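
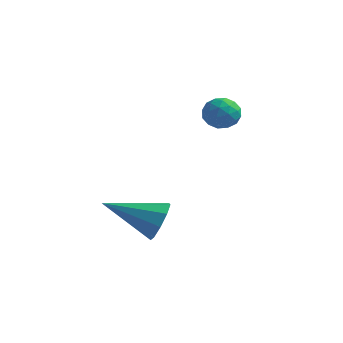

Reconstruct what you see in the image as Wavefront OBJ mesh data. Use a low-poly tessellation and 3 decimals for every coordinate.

v 0.398 0.572 1.427
v 0.96 0.199 1.591
v -0.26 -0.279 1.749
v 0.302 -0.652 1.913
v 0.132 -0.095 2.291
v 0.539 0.431 2.091
v 0.161 -0.511 1.249
v 0.568 0.015 1.049
v 0.814 -0.47 1.481
v 0.796 -0.212 2.125
v -0.096 0.132 1.215
v -0.114 0.39 1.859
v 0.737 0.46 1.481
v -0.037 -0.54 1.859
v -0.136 -0.213 2.081
v 0.194 -0.432 2.178
v 0.489 0.597 1.775
v 0.82 0.378 1.871
v 0.333 0.205 2.283
v -0.12 -0.458 1.469
v 0.211 -0.677 1.565
v 0.506 0.352 1.162
v 0.836 0.133 1.259
v 0.367 -0.285 1.057
v 0.981 -0.152 1.512
v 0.594 -0.652 1.702
v 0.511 -0.57 1.311
v 0.75 -0.261 1.194
v 0.971 -0.001 1.891
v 0.584 -0.501 2.08
v 0.484 -0.173 2.302
v 0.723 0.136 2.185
v 0.885 -0.394 1.826
v 0.116 0.421 1.26
v -0.271 -0.079 1.449
v -0.023 -0.216 1.155
v 0.216 0.093 1.038
v 0.106 0.572 1.638
v -0.281 0.072 1.828
v -0.05 0.181 2.146
v 0.189 0.49 2.029
v -0.185 0.314 1.514
v -0.008 -2.858 -2.398
v 0.502 -3.184 -1.83
v -1.552 -3.922 -1.622
v 0.272 -2.704 -1.632
v -0.09 -2.297 -1.793
v -0.413 -2.152 -2.237
v -0.546 -2.338 -2.756
v -0.428 -2.767 -3.109
v -0.113 -3.239 -3.129
v 0.251 -3.533 -2.807
v 0.494 -3.511 -2.294
f 1 38 17
f 38 12 41
f 17 41 6
f 38 41 17
f 1 17 13
f 17 6 18
f 13 18 2
f 17 18 13
f 1 13 22
f 13 2 23
f 22 23 8
f 13 23 22
f 1 22 34
f 22 8 37
f 34 37 11
f 22 37 34
f 1 34 38
f 34 11 42
f 38 42 12
f 34 42 38
f 2 18 29
f 18 6 32
f 29 32 10
f 18 32 29
f 6 41 19
f 41 12 40
f 19 40 5
f 41 40 19
f 12 42 39
f 42 11 35
f 39 35 3
f 42 35 39
f 11 37 36
f 37 8 24
f 36 24 7
f 37 24 36
f 8 23 28
f 23 2 25
f 28 25 9
f 23 25 28
f 4 30 16
f 30 10 31
f 16 31 5
f 30 31 16
f 4 16 14
f 16 5 15
f 14 15 3
f 16 15 14
f 4 14 21
f 14 3 20
f 21 20 7
f 14 20 21
f 4 21 26
f 21 7 27
f 26 27 9
f 21 27 26
f 4 26 30
f 26 9 33
f 30 33 10
f 26 33 30
f 5 31 19
f 31 10 32
f 19 32 6
f 31 32 19
f 3 15 39
f 15 5 40
f 39 40 12
f 15 40 39
f 7 20 36
f 20 3 35
f 36 35 11
f 20 35 36
f 9 27 28
f 27 7 24
f 28 24 8
f 27 24 28
f 10 33 29
f 33 9 25
f 29 25 2
f 33 25 29
f 44 43 46
f 44 46 45
f 46 43 47
f 46 47 45
f 47 43 48
f 47 48 45
f 48 43 49
f 48 49 45
f 49 43 50
f 49 50 45
f 50 43 51
f 50 51 45
f 51 43 52
f 51 52 45
f 52 43 53
f 52 53 45
f 53 43 44
f 53 44 45



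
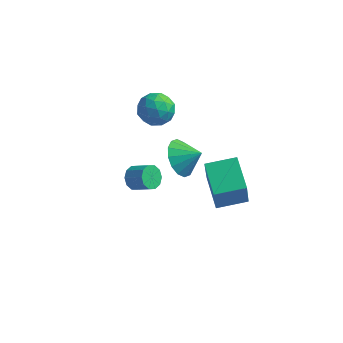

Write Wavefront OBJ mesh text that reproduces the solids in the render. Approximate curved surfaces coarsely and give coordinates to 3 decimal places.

v 1.708 1.187 -2.511
v 1.834 0.55 -0.704
v 0.648 2.615 -1.933
v 0.775 1.979 -0.126
v 3.005 2.061 -2.294
v 3.132 1.425 -0.487
v 1.946 3.49 -1.716
v 2.072 2.853 0.091
v -2.943 4.384 1.147
v -2.448 4.327 2
v -2.372 2.953 0.72
v -1.877 2.896 1.573
v -2.864 2.844 1.57
v -3.217 3.729 1.834
v -1.603 3.551 0.886
v -1.956 4.436 1.15
v -1.62 3.812 1.839
v -2.399 3.375 2.262
v -2.421 3.905 0.458
v -3.2 3.468 0.881
v -2.745 4.481 1.611
v -2.075 2.799 1.109
v -2.655 2.768 1.107
v -2.364 2.735 1.609
v -3.197 4.13 1.513
v -2.906 4.096 2.015
v -3.151 3.225 1.762
v -1.914 3.184 0.705
v -1.623 3.15 1.207
v -2.456 4.545 1.111
v -2.165 4.512 1.613
v -1.669 4.055 0.958
v -1.968 4.145 2.018
v -1.632 3.304 1.767
v -1.471 3.689 1.363
v -1.679 4.209 1.518
v -2.426 3.888 2.266
v -2.09 3.047 2.015
v -2.67 3.017 2.014
v -2.878 3.537 2.169
v -1.939 3.586 2.172
v -2.73 4.233 0.705
v -2.394 3.392 0.454
v -1.942 3.743 0.551
v -2.15 4.263 0.706
v -3.188 3.976 0.953
v -2.852 3.135 0.702
v -3.141 3.071 1.202
v -3.349 3.591 1.357
v -2.881 3.694 0.548
v 0.345 0.138 1.974
v 0.925 -0.123 1.151
v 1.315 0.302 2.606
v 0.861 0.41 1.112
v 0.658 0.87 1.304
v 0.371 1.134 1.676
v 0.077 1.131 2.127
v -0.145 0.863 2.537
v -0.236 0.4 2.796
v -0.171 -0.134 2.835
v 0.032 -0.594 2.643
v 0.318 -0.858 2.271
v 0.612 -0.855 1.82
v 0.834 -0.586 1.41
v -0.784 -2.469 2.557
v -0.434 -2.36 2.032
v 0.454 -2.483 2.598
v 0.104 -2.591 3.123
v -0.5 -2.013 2.21
v 0.388 -2.135 2.775
v -0.673 -1.839 2.52
v 0.215 -1.962 3.086
v -0.889 -1.907 2.844
v -0.001 -2.029 3.41
v -1.065 -2.188 3.059
v -0.177 -2.311 3.625
v -1.134 -2.577 3.082
v -0.246 -2.7 3.648
v -1.068 -2.925 2.905
v -0.18 -3.047 3.47
v -0.895 -3.098 2.594
v -0.007 -3.221 3.16
v -0.679 -3.031 2.27
v 0.209 -3.153 2.836
v -0.503 -2.749 2.055
v 0.385 -2.872 2.621
f 2 4 1
f 5 2 1
f 1 4 3
f 3 5 1
f 2 8 4
f 6 2 5
f 6 8 2
f 4 8 3
f 7 5 3
f 3 8 7
f 7 6 5
f 8 6 7
f 9 46 25
f 46 20 49
f 25 49 14
f 46 49 25
f 9 25 21
f 25 14 26
f 21 26 10
f 25 26 21
f 9 21 30
f 21 10 31
f 30 31 16
f 21 31 30
f 9 30 42
f 30 16 45
f 42 45 19
f 30 45 42
f 9 42 46
f 42 19 50
f 46 50 20
f 42 50 46
f 10 26 37
f 26 14 40
f 37 40 18
f 26 40 37
f 14 49 27
f 49 20 48
f 27 48 13
f 49 48 27
f 20 50 47
f 50 19 43
f 47 43 11
f 50 43 47
f 19 45 44
f 45 16 32
f 44 32 15
f 45 32 44
f 16 31 36
f 31 10 33
f 36 33 17
f 31 33 36
f 12 38 24
f 38 18 39
f 24 39 13
f 38 39 24
f 12 24 22
f 24 13 23
f 22 23 11
f 24 23 22
f 12 22 29
f 22 11 28
f 29 28 15
f 22 28 29
f 12 29 34
f 29 15 35
f 34 35 17
f 29 35 34
f 12 34 38
f 34 17 41
f 38 41 18
f 34 41 38
f 13 39 27
f 39 18 40
f 27 40 14
f 39 40 27
f 11 23 47
f 23 13 48
f 47 48 20
f 23 48 47
f 15 28 44
f 28 11 43
f 44 43 19
f 28 43 44
f 17 35 36
f 35 15 32
f 36 32 16
f 35 32 36
f 18 41 37
f 41 17 33
f 37 33 10
f 41 33 37
f 52 51 54
f 52 54 53
f 54 51 55
f 54 55 53
f 55 51 56
f 55 56 53
f 56 51 57
f 56 57 53
f 57 51 58
f 57 58 53
f 58 51 59
f 58 59 53
f 59 51 60
f 59 60 53
f 60 51 61
f 60 61 53
f 61 51 62
f 61 62 53
f 62 51 63
f 62 63 53
f 63 51 64
f 63 64 53
f 64 51 52
f 64 52 53
f 66 65 69
f 66 69 67
f 67 69 70
f 67 70 68
f 69 65 71
f 69 71 70
f 70 71 72
f 70 72 68
f 71 65 73
f 71 73 72
f 72 73 74
f 72 74 68
f 73 65 75
f 73 75 74
f 74 75 76
f 74 76 68
f 75 65 77
f 75 77 76
f 76 77 78
f 76 78 68
f 77 65 79
f 77 79 78
f 78 79 80
f 78 80 68
f 79 65 81
f 79 81 80
f 80 81 82
f 80 82 68
f 81 65 83
f 81 83 82
f 82 83 84
f 82 84 68
f 83 65 85
f 83 85 84
f 84 85 86
f 84 86 68
f 85 65 66
f 85 66 86
f 86 66 67
f 86 67 68



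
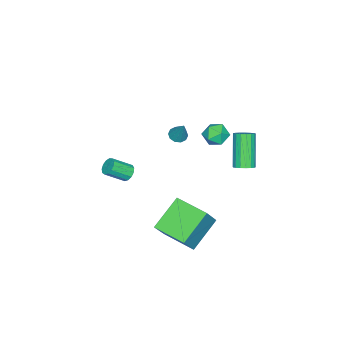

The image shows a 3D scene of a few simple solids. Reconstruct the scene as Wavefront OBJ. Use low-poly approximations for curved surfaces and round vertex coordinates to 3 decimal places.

v -2.416 0.881 1.3
v -1.739 1.149 1.679
v -2.621 0.011 2.281
v -1.944 0.279 2.66
v -2.604 0.763 2.608
v -2.477 1.301 2.002
v -1.883 -0.141 1.958
v -1.756 0.397 1.352
v -1.41 0.517 2.085
v -1.855 1.075 2.487
v -2.505 0.085 1.473
v -2.95 0.643 1.875
v 2.138 1.083 -0.465
v 3.241 1.09 1.02
v 2.438 2.975 -0.698
v 3.542 2.982 0.787
v 3.838 0.658 -1.727
v 4.942 0.665 -0.242
v 4.139 2.55 -1.96
v 5.242 2.557 -0.475
v 0.924 3.778 2.85
v 1.417 3.813 3.173
v 0.329 3.257 4.893
v -0.164 3.222 4.57
v 1.307 4.073 3.188
v 0.219 3.517 4.908
v 1.11 4.265 3.125
v 0.022 3.71 4.845
v 0.871 4.346 3
v -0.217 3.79 4.72
v 0.643 4.297 2.84
v -0.445 3.741 4.56
v 0.48 4.128 2.682
v -0.608 3.573 4.403
v 0.419 3.88 2.563
v -0.669 3.324 4.283
v 0.473 3.608 2.51
v -0.615 3.052 4.23
v 0.631 3.375 2.534
v -0.457 2.819 4.255
v 0.856 3.234 2.631
v -0.233 2.679 4.351
v 1.096 3.218 2.778
v 0.008 2.663 4.498
v 1.297 3.33 2.941
v 0.209 2.775 4.662
v 1.413 3.545 3.084
v 0.325 2.989 4.804
v 0.748 -3.23 -0.626
v 1.003 -3.442 -1.078
v 1.727 -4.261 -0.286
v 1.472 -4.05 0.166
v 1.178 -3.196 -0.983
v 1.902 -4.015 -0.191
v 1.216 -2.962 -0.776
v 1.94 -3.781 0.016
v 1.105 -2.812 -0.521
v 1.829 -3.632 0.271
v 0.881 -2.796 -0.299
v 1.606 -3.615 0.493
v 0.615 -2.918 -0.181
v 1.339 -3.737 0.611
v 0.391 -3.138 -0.204
v 1.115 -3.957 0.588
v 0.28 -3.388 -0.362
v 1.004 -4.208 0.43
v 0.318 -3.588 -0.603
v 1.042 -4.407 0.189
v 0.492 -3.675 -0.851
v 1.216 -4.494 -0.059
v 0.748 -3.62 -1.028
v 1.472 -4.439 -0.236
v -1.812 -1.521 1.409
v -1.528 -1.98 1.513
v -1.308 -0.899 2.771
v -1.326 -1.768 1.342
v -1.309 -1.462 1.195
v -1.484 -1.178 1.131
v -1.785 -1.025 1.173
v -2.096 -1.062 1.305
v -2.299 -1.274 1.476
v -2.316 -1.58 1.622
v -2.14 -1.864 1.687
v -1.839 -2.017 1.645
f 1 12 6
f 1 6 2
f 1 2 8
f 1 8 11
f 1 11 12
f 2 6 10
f 6 12 5
f 12 11 3
f 11 8 7
f 8 2 9
f 4 10 5
f 4 5 3
f 4 3 7
f 4 7 9
f 4 9 10
f 5 10 6
f 3 5 12
f 7 3 11
f 9 7 8
f 10 9 2
f 14 16 13
f 17 14 13
f 13 16 15
f 15 17 13
f 14 20 16
f 18 14 17
f 18 20 14
f 16 20 15
f 19 17 15
f 15 20 19
f 19 18 17
f 20 18 19
f 22 21 25
f 22 25 23
f 23 25 26
f 23 26 24
f 25 21 27
f 25 27 26
f 26 27 28
f 26 28 24
f 27 21 29
f 27 29 28
f 28 29 30
f 28 30 24
f 29 21 31
f 29 31 30
f 30 31 32
f 30 32 24
f 31 21 33
f 31 33 32
f 32 33 34
f 32 34 24
f 33 21 35
f 33 35 34
f 34 35 36
f 34 36 24
f 35 21 37
f 35 37 36
f 36 37 38
f 36 38 24
f 37 21 39
f 37 39 38
f 38 39 40
f 38 40 24
f 39 21 41
f 39 41 40
f 40 41 42
f 40 42 24
f 41 21 43
f 41 43 42
f 42 43 44
f 42 44 24
f 43 21 45
f 43 45 44
f 44 45 46
f 44 46 24
f 45 21 47
f 45 47 46
f 46 47 48
f 46 48 24
f 47 21 22
f 47 22 48
f 48 22 23
f 48 23 24
f 50 49 53
f 50 53 51
f 51 53 54
f 51 54 52
f 53 49 55
f 53 55 54
f 54 55 56
f 54 56 52
f 55 49 57
f 55 57 56
f 56 57 58
f 56 58 52
f 57 49 59
f 57 59 58
f 58 59 60
f 58 60 52
f 59 49 61
f 59 61 60
f 60 61 62
f 60 62 52
f 61 49 63
f 61 63 62
f 62 63 64
f 62 64 52
f 63 49 65
f 63 65 64
f 64 65 66
f 64 66 52
f 65 49 67
f 65 67 66
f 66 67 68
f 66 68 52
f 67 49 69
f 67 69 68
f 68 69 70
f 68 70 52
f 69 49 71
f 69 71 70
f 70 71 72
f 70 72 52
f 71 49 50
f 71 50 72
f 72 50 51
f 72 51 52
f 74 73 76
f 74 76 75
f 76 73 77
f 76 77 75
f 77 73 78
f 77 78 75
f 78 73 79
f 78 79 75
f 79 73 80
f 79 80 75
f 80 73 81
f 80 81 75
f 81 73 82
f 81 82 75
f 82 73 83
f 82 83 75
f 83 73 84
f 83 84 75
f 84 73 74
f 84 74 75



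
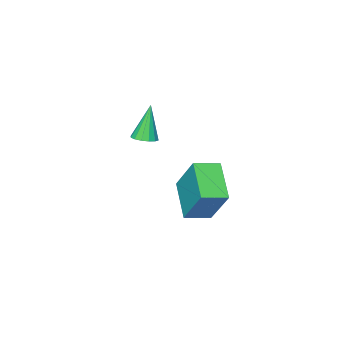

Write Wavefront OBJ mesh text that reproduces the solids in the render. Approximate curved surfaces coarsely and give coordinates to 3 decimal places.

v -1.974 -1.298 -1.402
v -1.622 -1.781 -1.355
v -2.486 -1.502 0.322
v -1.442 -1.541 -1.273
v -1.404 -1.237 -1.226
v -1.52 -0.948 -1.226
v -1.757 -0.754 -1.273
v -2.053 -0.705 -1.355
v -2.327 -0.815 -1.449
v -2.507 -1.054 -1.531
v -2.545 -1.359 -1.578
v -2.429 -1.647 -1.578
v -2.192 -1.842 -1.531
v -1.896 -1.891 -1.449
v -1.334 3.668 -3.59
v -2.134 2.253 -2.587
v -1.197 4.869 -1.788
v -1.997 3.454 -0.784
v -0.283 3.226 -3.376
v -1.083 1.811 -2.372
v -0.146 4.427 -1.573
v -0.946 3.012 -0.57
f 2 1 4
f 2 4 3
f 4 1 5
f 4 5 3
f 5 1 6
f 5 6 3
f 6 1 7
f 6 7 3
f 7 1 8
f 7 8 3
f 8 1 9
f 8 9 3
f 9 1 10
f 9 10 3
f 10 1 11
f 10 11 3
f 11 1 12
f 11 12 3
f 12 1 13
f 12 13 3
f 13 1 14
f 13 14 3
f 14 1 2
f 14 2 3
f 16 18 15
f 19 16 15
f 15 18 17
f 17 19 15
f 16 22 18
f 20 16 19
f 20 22 16
f 18 22 17
f 21 19 17
f 17 22 21
f 21 20 19
f 22 20 21



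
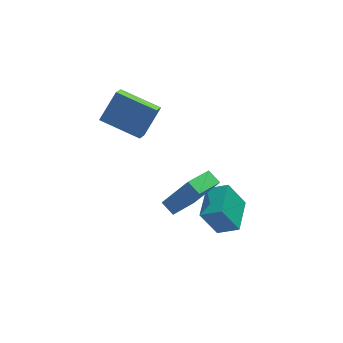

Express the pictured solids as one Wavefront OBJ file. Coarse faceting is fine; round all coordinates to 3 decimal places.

v -0.298 -1.428 -3.979
v -1.123 -1.311 -2.521
v 0.376 0.255 -3.733
v -0.449 0.372 -2.274
v 0.649 -1.892 -3.406
v -0.176 -1.775 -1.947
v 1.323 -0.209 -3.159
v 0.498 -0.092 -1.701
v -1.42 -1.439 -1.354
v -2.624 -2.627 -0.798
v -1.826 -0.844 -0.962
v -3.03 -2.031 -0.406
v -0.29 -1.789 0.346
v -1.494 -2.976 0.902
v -0.696 -1.193 0.738
v -1.9 -2.381 1.294
v -3.174 1.575 1.232
v -3.521 0.775 1.799
v -4.863 2.739 1.842
v -5.209 1.939 2.409
v -2.271 2.161 2.611
v -2.617 1.361 3.178
v -3.959 3.325 3.221
v -4.306 2.525 3.788
f 2 4 1
f 5 2 1
f 1 4 3
f 3 5 1
f 2 8 4
f 6 2 5
f 6 8 2
f 4 8 3
f 7 5 3
f 3 8 7
f 7 6 5
f 8 6 7
f 10 12 9
f 13 10 9
f 9 12 11
f 11 13 9
f 10 16 12
f 14 10 13
f 14 16 10
f 12 16 11
f 15 13 11
f 11 16 15
f 15 14 13
f 16 14 15
f 18 20 17
f 21 18 17
f 17 20 19
f 19 21 17
f 18 24 20
f 22 18 21
f 22 24 18
f 20 24 19
f 23 21 19
f 19 24 23
f 23 22 21
f 24 22 23



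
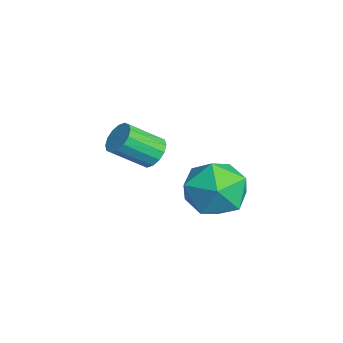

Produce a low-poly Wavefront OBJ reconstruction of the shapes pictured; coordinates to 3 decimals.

v -1.576 -2.812 -3.769
v -1.392 -2.502 -3.381
v -1.34 -3.459 -2.642
v -1.524 -3.768 -3.031
v -1.665 -2.495 -3.353
v -1.613 -3.452 -2.615
v -1.914 -2.574 -3.438
v -1.862 -3.531 -2.699
v -2.072 -2.716 -3.611
v -2.021 -3.673 -2.872
v -2.098 -2.884 -3.826
v -2.046 -3.84 -3.087
v -1.983 -3.032 -4.027
v -1.932 -3.989 -3.288
v -1.76 -3.121 -4.158
v -1.708 -4.078 -3.419
v -1.487 -3.128 -4.185
v -1.435 -4.085 -3.447
v -1.238 -3.049 -4.101
v -1.186 -4.006 -3.362
v -1.079 -2.907 -3.928
v -1.028 -3.864 -3.189
v -1.054 -2.74 -3.713
v -1.002 -3.696 -2.974
v -1.168 -2.591 -3.512
v -1.117 -3.548 -2.773
v 1.685 -1.021 -2.782
v 2.123 -1.274 -3.607
v 0.677 -2.206 -2.953
v 1.115 -2.459 -3.778
v 1.571 -2.575 -2.933
v 2.194 -1.842 -2.827
v 0.606 -1.638 -3.733
v 1.229 -0.905 -3.627
v 1.456 -1.655 -4.194
v 2.053 -2.234 -3.7
v 0.747 -1.246 -2.86
v 1.344 -1.825 -2.366
f 2 1 5
f 2 5 3
f 3 5 6
f 3 6 4
f 5 1 7
f 5 7 6
f 6 7 8
f 6 8 4
f 7 1 9
f 7 9 8
f 8 9 10
f 8 10 4
f 9 1 11
f 9 11 10
f 10 11 12
f 10 12 4
f 11 1 13
f 11 13 12
f 12 13 14
f 12 14 4
f 13 1 15
f 13 15 14
f 14 15 16
f 14 16 4
f 15 1 17
f 15 17 16
f 16 17 18
f 16 18 4
f 17 1 19
f 17 19 18
f 18 19 20
f 18 20 4
f 19 1 21
f 19 21 20
f 20 21 22
f 20 22 4
f 21 1 23
f 21 23 22
f 22 23 24
f 22 24 4
f 23 1 25
f 23 25 24
f 24 25 26
f 24 26 4
f 25 1 2
f 25 2 26
f 26 2 3
f 26 3 4
f 27 38 32
f 27 32 28
f 27 28 34
f 27 34 37
f 27 37 38
f 28 32 36
f 32 38 31
f 38 37 29
f 37 34 33
f 34 28 35
f 30 36 31
f 30 31 29
f 30 29 33
f 30 33 35
f 30 35 36
f 31 36 32
f 29 31 38
f 33 29 37
f 35 33 34
f 36 35 28



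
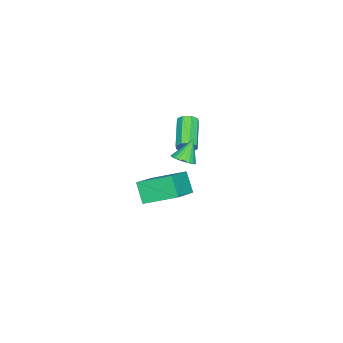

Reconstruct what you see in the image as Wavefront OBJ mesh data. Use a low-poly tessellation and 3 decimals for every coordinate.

v 1.833 -0.903 2.749
v 2.21 -0.445 2.889
v 1.187 -0.697 3.811
v 2.03 -0.326 2.756
v 1.815 -0.307 2.622
v 1.604 -0.391 2.51
v 1.432 -0.564 2.439
v 1.33 -0.795 2.422
v 1.315 -1.045 2.461
v 1.389 -1.271 2.55
v 1.54 -1.433 2.674
v 1.742 -1.503 2.81
v 1.96 -1.47 2.936
v 2.155 -1.339 3.03
v 2.295 -1.132 3.075
v 2.356 -0.886 3.064
v 2.325 -0.643 2.998
v -2.747 -2.843 0.143
v -2.592 -2.592 0.607
v -4.117 -3.226 1.461
v -4.273 -3.477 0.997
v -2.831 -2.346 0.363
v -4.356 -2.98 1.217
v -3.021 -2.391 -0.01
v -4.546 -3.025 0.844
v -3.051 -2.701 -0.293
v -4.576 -3.335 0.561
v -2.903 -3.094 -0.321
v -4.428 -3.728 0.533
v -2.664 -3.34 -0.077
v -4.189 -3.974 0.777
v -2.474 -3.295 0.296
v -3.999 -3.929 1.15
v -2.444 -2.985 0.579
v -3.969 -3.619 1.433
v -3.251 -4.964 -3.048
v -1.528 -4.954 -2.247
v -3.62 -3.245 -2.276
v -1.897 -3.235 -1.475
v -2.763 -4.385 -4.105
v -1.04 -4.375 -3.304
v -3.132 -2.666 -3.333
v -1.409 -2.656 -2.532
f 2 1 4
f 2 4 3
f 4 1 5
f 4 5 3
f 5 1 6
f 5 6 3
f 6 1 7
f 6 7 3
f 7 1 8
f 7 8 3
f 8 1 9
f 8 9 3
f 9 1 10
f 9 10 3
f 10 1 11
f 10 11 3
f 11 1 12
f 11 12 3
f 12 1 13
f 12 13 3
f 13 1 14
f 13 14 3
f 14 1 15
f 14 15 3
f 15 1 16
f 15 16 3
f 16 1 17
f 16 17 3
f 17 1 2
f 17 2 3
f 19 18 22
f 19 22 20
f 20 22 23
f 20 23 21
f 22 18 24
f 22 24 23
f 23 24 25
f 23 25 21
f 24 18 26
f 24 26 25
f 25 26 27
f 25 27 21
f 26 18 28
f 26 28 27
f 27 28 29
f 27 29 21
f 28 18 30
f 28 30 29
f 29 30 31
f 29 31 21
f 30 18 32
f 30 32 31
f 31 32 33
f 31 33 21
f 32 18 34
f 32 34 33
f 33 34 35
f 33 35 21
f 34 18 19
f 34 19 35
f 35 19 20
f 35 20 21
f 37 39 36
f 40 37 36
f 36 39 38
f 38 40 36
f 37 43 39
f 41 37 40
f 41 43 37
f 39 43 38
f 42 40 38
f 38 43 42
f 42 41 40
f 43 41 42



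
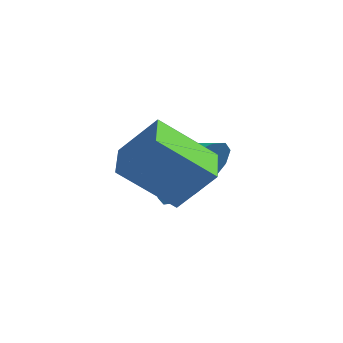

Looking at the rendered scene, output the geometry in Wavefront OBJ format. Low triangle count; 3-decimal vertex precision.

v -0.135 0.1 0.39
v -0.69 -0.79 1.287
v 0.32 0.632 1.2
v -0.235 -0.258 2.096
v 0.595 -0.422 0.324
v 0.04 -1.312 1.22
v 1.05 0.11 1.133
v 0.495 -0.78 2.03
v -0.626 0.792 0.246
v -0.256 0.51 1.028
v -1.674 0.548 0.654
v -0.338 0.969 1.091
v -0.498 1.381 0.927
v -0.692 1.635 0.581
v -0.868 1.663 0.145
v -0.98 1.458 -0.264
v -0.997 1.074 -0.536
v -0.914 0.614 -0.599
v -0.755 0.202 -0.435
v -0.561 -0.052 -0.089
v -0.385 -0.08 0.347
v -0.273 0.126 0.756
f 2 4 1
f 5 2 1
f 1 4 3
f 3 5 1
f 2 8 4
f 6 2 5
f 6 8 2
f 4 8 3
f 7 5 3
f 3 8 7
f 7 6 5
f 8 6 7
f 10 9 12
f 10 12 11
f 12 9 13
f 12 13 11
f 13 9 14
f 13 14 11
f 14 9 15
f 14 15 11
f 15 9 16
f 15 16 11
f 16 9 17
f 16 17 11
f 17 9 18
f 17 18 11
f 18 9 19
f 18 19 11
f 19 9 20
f 19 20 11
f 20 9 21
f 20 21 11
f 21 9 22
f 21 22 11
f 22 9 10
f 22 10 11



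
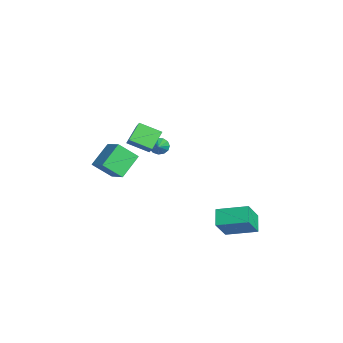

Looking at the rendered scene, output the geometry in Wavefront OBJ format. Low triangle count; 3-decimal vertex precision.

v 2.282 -1.631 2.352
v 1.733 -2.794 2.929
v 1.468 -0.869 3.114
v 0.919 -2.033 3.691
v 2.881 -1.607 2.969
v 2.332 -2.771 3.546
v 2.067 -0.846 3.731
v 1.518 -2.009 4.308
v -3.108 -1.681 -1.291
v -3.363 -2.798 -0.262
v -1.796 -1.318 -0.572
v -2.05 -2.435 0.457
v -2.23 -2.825 -2.317
v -2.484 -3.942 -1.288
v -0.917 -2.462 -1.598
v -1.172 -3.579 -0.569
v 2.353 2.744 -5.187
v 1.376 3.013 -4.545
v 3.166 4.436 -4.66
v 2.188 4.705 -4.018
v 3.072 1.955 -3.762
v 2.094 2.224 -3.12
v 3.884 3.647 -3.235
v 2.907 3.916 -2.593
v -2.627 0.104 -0.434
v -2.296 0.302 -0.893
v -1.453 -0.224 0.274
v -2.344 0.567 -0.689
v -2.482 0.686 -0.404
v -2.667 0.62 -0.129
v -2.839 0.39 0.05
v -2.943 0.07 0.075
v -2.948 -0.24 -0.061
v -2.851 -0.44 -0.315
v -2.683 -0.467 -0.607
v -2.497 -0.313 -0.844
v -2.353 -0.026 -0.951
f 2 4 1
f 5 2 1
f 1 4 3
f 3 5 1
f 2 8 4
f 6 2 5
f 6 8 2
f 4 8 3
f 7 5 3
f 3 8 7
f 7 6 5
f 8 6 7
f 10 12 9
f 13 10 9
f 9 12 11
f 11 13 9
f 10 16 12
f 14 10 13
f 14 16 10
f 12 16 11
f 15 13 11
f 11 16 15
f 15 14 13
f 16 14 15
f 18 20 17
f 21 18 17
f 17 20 19
f 19 21 17
f 18 24 20
f 22 18 21
f 22 24 18
f 20 24 19
f 23 21 19
f 19 24 23
f 23 22 21
f 24 22 23
f 26 25 28
f 26 28 27
f 28 25 29
f 28 29 27
f 29 25 30
f 29 30 27
f 30 25 31
f 30 31 27
f 31 25 32
f 31 32 27
f 32 25 33
f 32 33 27
f 33 25 34
f 33 34 27
f 34 25 35
f 34 35 27
f 35 25 36
f 35 36 27
f 36 25 37
f 36 37 27
f 37 25 26
f 37 26 27



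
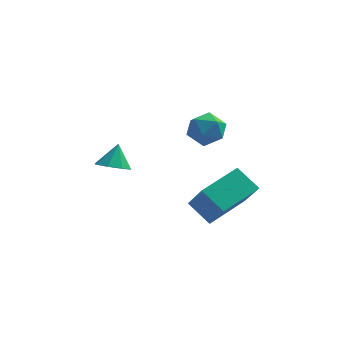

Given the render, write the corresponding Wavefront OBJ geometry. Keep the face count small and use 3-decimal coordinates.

v 1.819 0.567 1.348
v 2.545 0.446 0.787
v 0.995 -0.326 0.473
v 1.721 -0.447 -0.088
v 1.729 -0.809 0.764
v 2.238 -0.257 1.304
v 1.302 0.377 -0.044
v 1.811 0.929 0.496
v 2.226 0.329 -0.073
v 2.489 -0.404 0.426
v 1.051 0.524 0.834
v 1.314 -0.209 1.333
v 1.031 -0.051 -3.886
v 1.732 -1.118 -2.36
v 2.326 1.534 -3.375
v 3.028 0.467 -1.848
v 2.012 -0.587 -4.712
v 2.714 -1.654 -3.185
v 3.308 0.998 -4.2
v 4.009 -0.069 -2.674
v -2.16 0.052 -1.972
v -1.361 -0.077 -2.003
v -2.02 0.668 -0.928
v -1.529 0.446 -2.29
v -2.066 0.738 -2.39
v -2.659 0.628 -2.245
v -2.959 0.181 -1.94
v -2.792 -0.343 -1.653
v -2.255 -0.635 -1.553
v -1.662 -0.525 -1.698
f 1 12 6
f 1 6 2
f 1 2 8
f 1 8 11
f 1 11 12
f 2 6 10
f 6 12 5
f 12 11 3
f 11 8 7
f 8 2 9
f 4 10 5
f 4 5 3
f 4 3 7
f 4 7 9
f 4 9 10
f 5 10 6
f 3 5 12
f 7 3 11
f 9 7 8
f 10 9 2
f 14 16 13
f 17 14 13
f 13 16 15
f 15 17 13
f 14 20 16
f 18 14 17
f 18 20 14
f 16 20 15
f 19 17 15
f 15 20 19
f 19 18 17
f 20 18 19
f 22 21 24
f 22 24 23
f 24 21 25
f 24 25 23
f 25 21 26
f 25 26 23
f 26 21 27
f 26 27 23
f 27 21 28
f 27 28 23
f 28 21 29
f 28 29 23
f 29 21 30
f 29 30 23
f 30 21 22
f 30 22 23



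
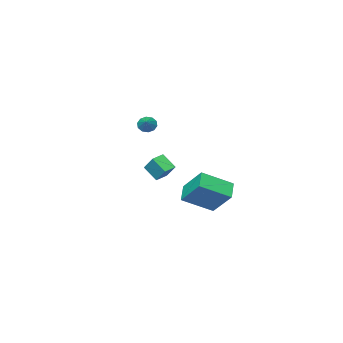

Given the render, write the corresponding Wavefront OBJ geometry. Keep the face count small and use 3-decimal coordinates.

v 0.699 3.169 -4.658
v 0.569 4.566 -3.15
v 1.52 3.904 -5.269
v 1.39 5.302 -3.761
v 2.31 2.218 -3.639
v 2.18 3.616 -2.131
v 3.131 2.954 -4.25
v 3.001 4.351 -2.742
v -0.227 -3.983 -1.105
v 0.163 -4.459 -1.027
v 0.427 -3.357 -0.555
v 0.261 -4.277 -1.35
v 0.172 -3.983 -1.58
v -0.069 -3.689 -1.628
v -0.37 -3.508 -1.476
v -0.617 -3.508 -1.183
v -0.715 -3.689 -0.86
v -0.626 -3.983 -0.631
v -0.385 -4.277 -0.583
v -0.084 -4.459 -0.734
v 2.212 0.649 -3.293
v 2.383 -0.244 -2.51
v 2.307 1.534 -2.305
v 2.479 0.641 -1.522
v 3.041 0.699 -3.418
v 3.213 -0.194 -2.635
v 3.137 1.584 -2.43
v 3.308 0.691 -1.647
f 2 4 1
f 5 2 1
f 1 4 3
f 3 5 1
f 2 8 4
f 6 2 5
f 6 8 2
f 4 8 3
f 7 5 3
f 3 8 7
f 7 6 5
f 8 6 7
f 10 9 12
f 10 12 11
f 12 9 13
f 12 13 11
f 13 9 14
f 13 14 11
f 14 9 15
f 14 15 11
f 15 9 16
f 15 16 11
f 16 9 17
f 16 17 11
f 17 9 18
f 17 18 11
f 18 9 19
f 18 19 11
f 19 9 20
f 19 20 11
f 20 9 10
f 20 10 11
f 22 24 21
f 25 22 21
f 21 24 23
f 23 25 21
f 22 28 24
f 26 22 25
f 26 28 22
f 24 28 23
f 27 25 23
f 23 28 27
f 27 26 25
f 28 26 27



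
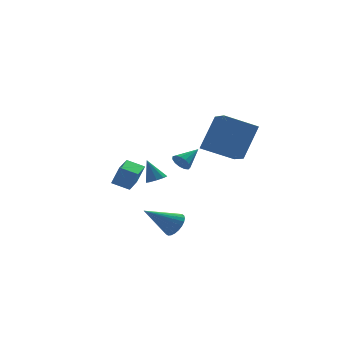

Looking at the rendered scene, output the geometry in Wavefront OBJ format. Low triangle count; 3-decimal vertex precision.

v 0.116 1.783 -1.428
v 0.626 2 -1.346
v -0.256 2.217 -0.272
v 0.399 2.259 -1.515
v 0.04 2.294 -1.644
v -0.283 2.091 -1.672
v -0.42 1.744 -1.586
v -0.306 1.415 -1.426
v 0.006 1.258 -1.267
v 0.369 1.348 -1.184
v 0.614 1.641 -1.215
v 1.826 3.517 -1.099
v 2.165 3.373 -1.547
v 2.874 4.123 -0.501
v 2.037 3.665 -1.618
v 1.842 3.91 -1.525
v 1.642 4.03 -1.296
v 1.5 3.988 -1.005
v 1.462 3.796 -0.743
v 1.54 3.515 -0.594
v 1.708 3.235 -0.605
v 1.913 3.045 -0.773
v 2.091 3.004 -1.044
v 2.185 3.126 -1.333
v 0.513 -0.21 -3.731
v 0.828 0.283 -3.279
v -1.033 -0.25 -2.609
v 0.69 0.457 -3.464
v 0.524 0.528 -3.689
v 0.357 0.488 -3.921
v 0.213 0.341 -4.124
v 0.115 0.11 -4.267
v 0.078 -0.17 -4.328
v 0.107 -0.456 -4.299
v 0.197 -0.704 -4.183
v 0.336 -0.877 -3.998
v 0.501 -0.949 -3.773
v 0.668 -0.908 -3.541
v 0.812 -0.761 -3.338
v 0.91 -0.531 -3.195
v 0.947 -0.251 -3.134
v 0.919 0.035 -3.163
v 1.57 -2.236 1.997
v 2.509 -1.56 3.725
v 1.556 -0.8 1.442
v 2.495 -0.123 3.171
v 3.185 -2.517 1.229
v 4.124 -1.84 2.958
v 3.171 -1.08 0.675
v 4.11 -0.404 2.403
v -2.452 0.396 -0.883
v -2.094 0.195 0.17
v -1.821 1.555 -0.877
v -1.462 1.355 0.176
v -1.658 -0.035 -1.236
v -1.299 -0.235 -0.183
v -1.026 1.125 -1.23
v -0.668 0.924 -0.177
f 2 1 4
f 2 4 3
f 4 1 5
f 4 5 3
f 5 1 6
f 5 6 3
f 6 1 7
f 6 7 3
f 7 1 8
f 7 8 3
f 8 1 9
f 8 9 3
f 9 1 10
f 9 10 3
f 10 1 11
f 10 11 3
f 11 1 2
f 11 2 3
f 13 12 15
f 13 15 14
f 15 12 16
f 15 16 14
f 16 12 17
f 16 17 14
f 17 12 18
f 17 18 14
f 18 12 19
f 18 19 14
f 19 12 20
f 19 20 14
f 20 12 21
f 20 21 14
f 21 12 22
f 21 22 14
f 22 12 23
f 22 23 14
f 23 12 24
f 23 24 14
f 24 12 13
f 24 13 14
f 26 25 28
f 26 28 27
f 28 25 29
f 28 29 27
f 29 25 30
f 29 30 27
f 30 25 31
f 30 31 27
f 31 25 32
f 31 32 27
f 32 25 33
f 32 33 27
f 33 25 34
f 33 34 27
f 34 25 35
f 34 35 27
f 35 25 36
f 35 36 27
f 36 25 37
f 36 37 27
f 37 25 38
f 37 38 27
f 38 25 39
f 38 39 27
f 39 25 40
f 39 40 27
f 40 25 41
f 40 41 27
f 41 25 42
f 41 42 27
f 42 25 26
f 42 26 27
f 44 46 43
f 47 44 43
f 43 46 45
f 45 47 43
f 44 50 46
f 48 44 47
f 48 50 44
f 46 50 45
f 49 47 45
f 45 50 49
f 49 48 47
f 50 48 49
f 52 54 51
f 55 52 51
f 51 54 53
f 53 55 51
f 52 58 54
f 56 52 55
f 56 58 52
f 54 58 53
f 57 55 53
f 53 58 57
f 57 56 55
f 58 56 57



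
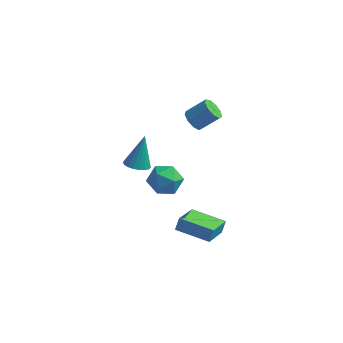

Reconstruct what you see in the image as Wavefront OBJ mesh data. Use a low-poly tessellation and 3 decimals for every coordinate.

v 0.196 2.217 3.196
v 0.51 2.623 2.648
v 1.537 3.109 3.597
v 1.224 2.703 4.144
v 0.154 2.901 2.891
v 1.181 3.387 3.84
v -0.182 2.859 3.277
v 0.845 3.345 4.225
v -0.341 2.517 3.624
v 0.686 3.003 4.573
v -0.249 2.034 3.771
v 0.779 2.52 4.72
v 0.052 1.637 3.649
v 1.079 2.123 4.597
v 0.42 1.511 3.315
v 1.448 1.997 4.263
v 0.684 1.716 2.925
v 1.711 2.201 3.873
v 0.719 2.155 2.662
v 1.746 2.64 3.61
v -2.637 0.58 -0.27
v -1.858 0.357 -0.247
v -2.443 1.46 1.67
v -1.84 0.662 -0.387
v -1.959 0.954 -0.508
v -2.195 1.18 -0.587
v -2.507 1.303 -0.611
v -2.843 1.301 -0.577
v -3.142 1.174 -0.49
v -3.354 0.944 -0.364
v -3.442 0.651 -0.223
v -3.391 0.346 -0.089
v -3.21 0.082 0.013
v -2.929 -0.097 0.066
v -2.598 -0.159 0.061
v -2.273 -0.092 -0.002
v -2.012 0.09 -0.11
v 0.299 -1.421 -3.566
v 0.417 -1.037 -2.829
v 0.45 0.507 -4.595
v 0.567 0.891 -3.857
v 2.413 -1.691 -3.763
v 2.53 -1.307 -3.025
v 2.563 0.237 -4.791
v 2.681 0.621 -4.054
v -1.996 2.003 -2.739
v -1.164 2.556 -2.157
v -1.336 0.364 -2.123
v -0.504 0.917 -1.541
v -1.606 1.009 -1.202
v -2.014 2.022 -1.583
v -0.486 0.898 -2.697
v -0.894 1.911 -3.078
v -0.231 1.873 -2.132
v -0.923 1.943 -1.207
v -1.577 0.977 -3.073
v -2.269 1.047 -2.148
f 2 1 5
f 2 5 3
f 3 5 6
f 3 6 4
f 5 1 7
f 5 7 6
f 6 7 8
f 6 8 4
f 7 1 9
f 7 9 8
f 8 9 10
f 8 10 4
f 9 1 11
f 9 11 10
f 10 11 12
f 10 12 4
f 11 1 13
f 11 13 12
f 12 13 14
f 12 14 4
f 13 1 15
f 13 15 14
f 14 15 16
f 14 16 4
f 15 1 17
f 15 17 16
f 16 17 18
f 16 18 4
f 17 1 19
f 17 19 18
f 18 19 20
f 18 20 4
f 19 1 2
f 19 2 20
f 20 2 3
f 20 3 4
f 22 21 24
f 22 24 23
f 24 21 25
f 24 25 23
f 25 21 26
f 25 26 23
f 26 21 27
f 26 27 23
f 27 21 28
f 27 28 23
f 28 21 29
f 28 29 23
f 29 21 30
f 29 30 23
f 30 21 31
f 30 31 23
f 31 21 32
f 31 32 23
f 32 21 33
f 32 33 23
f 33 21 34
f 33 34 23
f 34 21 35
f 34 35 23
f 35 21 36
f 35 36 23
f 36 21 37
f 36 37 23
f 37 21 22
f 37 22 23
f 39 41 38
f 42 39 38
f 38 41 40
f 40 42 38
f 39 45 41
f 43 39 42
f 43 45 39
f 41 45 40
f 44 42 40
f 40 45 44
f 44 43 42
f 45 43 44
f 46 57 51
f 46 51 47
f 46 47 53
f 46 53 56
f 46 56 57
f 47 51 55
f 51 57 50
f 57 56 48
f 56 53 52
f 53 47 54
f 49 55 50
f 49 50 48
f 49 48 52
f 49 52 54
f 49 54 55
f 50 55 51
f 48 50 57
f 52 48 56
f 54 52 53
f 55 54 47



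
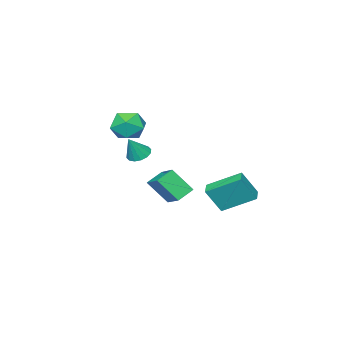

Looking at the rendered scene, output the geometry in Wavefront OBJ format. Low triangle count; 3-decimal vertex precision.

v 0.788 -2.926 -0.338
v 1.176 -2.36 -0.555
v 1.532 -2.954 0.918
v 0.883 -2.213 -0.378
v 0.564 -2.257 -0.19
v 0.305 -2.481 -0.042
v 0.176 -2.823 0.027
v 0.21 -3.193 -0.001
v 0.399 -3.492 -0.12
v 0.692 -3.638 -0.297
v 1.011 -3.594 -0.485
v 1.27 -3.371 -0.634
v 1.4 -3.028 -0.703
v 1.365 -2.658 -0.674
v -3.119 -3.442 -4.524
v -2.482 -2.019 -3.752
v -2.101 -3.597 -5.079
v -1.464 -2.174 -4.307
v -2.516 -4.466 -3.133
v -1.879 -3.043 -2.361
v -1.498 -4.621 -3.688
v -0.861 -3.198 -2.916
v -0.739 1.722 -3.164
v -1.772 3.259 -2.132
v -0.071 2.263 -3.3
v -1.104 3.8 -2.269
v -0.036 1.22 -1.711
v -1.069 2.757 -0.68
v 0.632 1.761 -1.848
v -0.401 3.298 -0.816
v 2.893 -0.777 1.969
v 3.908 -0.655 2.295
v 2.572 -1.785 3.345
v 3.587 -1.663 3.671
v 2.909 -0.832 3.703
v 3.107 -0.209 2.853
v 3.373 -2.231 2.787
v 3.571 -1.608 1.937
v 4.204 -1.553 2.801
v 3.917 -0.689 3.367
v 2.563 -1.751 2.273
v 2.276 -0.887 2.839
f 2 1 4
f 2 4 3
f 4 1 5
f 4 5 3
f 5 1 6
f 5 6 3
f 6 1 7
f 6 7 3
f 7 1 8
f 7 8 3
f 8 1 9
f 8 9 3
f 9 1 10
f 9 10 3
f 10 1 11
f 10 11 3
f 11 1 12
f 11 12 3
f 12 1 13
f 12 13 3
f 13 1 14
f 13 14 3
f 14 1 2
f 14 2 3
f 16 18 15
f 19 16 15
f 15 18 17
f 17 19 15
f 16 22 18
f 20 16 19
f 20 22 16
f 18 22 17
f 21 19 17
f 17 22 21
f 21 20 19
f 22 20 21
f 24 26 23
f 27 24 23
f 23 26 25
f 25 27 23
f 24 30 26
f 28 24 27
f 28 30 24
f 26 30 25
f 29 27 25
f 25 30 29
f 29 28 27
f 30 28 29
f 31 42 36
f 31 36 32
f 31 32 38
f 31 38 41
f 31 41 42
f 32 36 40
f 36 42 35
f 42 41 33
f 41 38 37
f 38 32 39
f 34 40 35
f 34 35 33
f 34 33 37
f 34 37 39
f 34 39 40
f 35 40 36
f 33 35 42
f 37 33 41
f 39 37 38
f 40 39 32



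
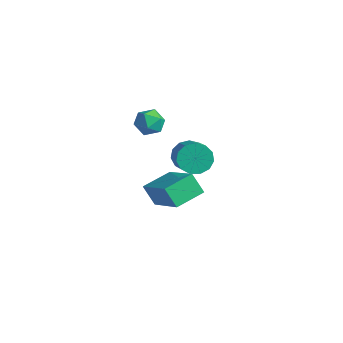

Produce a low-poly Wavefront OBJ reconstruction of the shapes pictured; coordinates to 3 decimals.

v -0.536 2.181 0.775
v -0.152 2.115 0.193
v 1.019 1.433 1.043
v 0.636 1.499 1.625
v -0.06 2.466 0.348
v 1.112 1.784 1.198
v -0.119 2.726 0.638
v 1.053 2.044 1.488
v -0.31 2.814 0.972
v 0.861 2.132 1.822
v -0.573 2.7 1.243
v 0.598 2.018 2.093
v -0.824 2.422 1.366
v 0.347 1.74 2.216
v -0.984 2.067 1.301
v 0.188 1.385 2.151
v -1.001 1.749 1.069
v 0.17 1.066 1.919
v -0.871 1.567 0.744
v 0.301 0.885 1.594
v -0.634 1.581 0.429
v 0.537 0.899 1.279
v -0.366 1.785 0.223
v 0.805 1.103 1.073
v -2.858 1.776 -2.229
v -1.062 1.418 -1.084
v -2.785 3.052 -1.944
v -0.989 2.695 -0.8
v -2.311 1.925 -3.04
v -0.515 1.568 -1.896
v -2.238 3.202 -2.756
v -0.442 2.844 -1.611
v -2.011 0.934 2.947
v -1.612 1.409 3.147
v -1.308 0.651 2.213
v -0.909 1.126 2.413
v -1.019 0.61 2.796
v -1.454 0.785 3.249
v -1.466 1.275 2.111
v -1.901 1.45 2.564
v -1.275 1.62 2.63
v -0.999 1.209 3.054
v -1.921 0.851 2.306
v -1.645 0.44 2.73
f 2 1 5
f 2 5 3
f 3 5 6
f 3 6 4
f 5 1 7
f 5 7 6
f 6 7 8
f 6 8 4
f 7 1 9
f 7 9 8
f 8 9 10
f 8 10 4
f 9 1 11
f 9 11 10
f 10 11 12
f 10 12 4
f 11 1 13
f 11 13 12
f 12 13 14
f 12 14 4
f 13 1 15
f 13 15 14
f 14 15 16
f 14 16 4
f 15 1 17
f 15 17 16
f 16 17 18
f 16 18 4
f 17 1 19
f 17 19 18
f 18 19 20
f 18 20 4
f 19 1 21
f 19 21 20
f 20 21 22
f 20 22 4
f 21 1 23
f 21 23 22
f 22 23 24
f 22 24 4
f 23 1 2
f 23 2 24
f 24 2 3
f 24 3 4
f 26 28 25
f 29 26 25
f 25 28 27
f 27 29 25
f 26 32 28
f 30 26 29
f 30 32 26
f 28 32 27
f 31 29 27
f 27 32 31
f 31 30 29
f 32 30 31
f 33 44 38
f 33 38 34
f 33 34 40
f 33 40 43
f 33 43 44
f 34 38 42
f 38 44 37
f 44 43 35
f 43 40 39
f 40 34 41
f 36 42 37
f 36 37 35
f 36 35 39
f 36 39 41
f 36 41 42
f 37 42 38
f 35 37 44
f 39 35 43
f 41 39 40
f 42 41 34



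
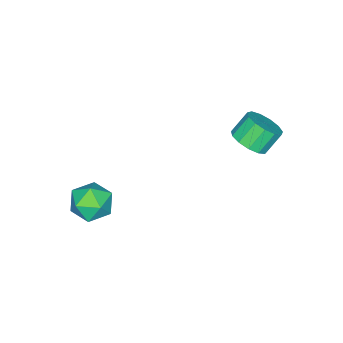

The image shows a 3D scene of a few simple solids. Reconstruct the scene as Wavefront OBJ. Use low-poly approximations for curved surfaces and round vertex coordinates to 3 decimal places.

v 0.89 -2.119 -3.779
v 1.693 -1.287 -3.782
v 2.047 -3.233 -2.818
v 2.85 -2.401 -2.821
v 1.884 -2.269 -2.2
v 1.168 -1.581 -2.794
v 2.572 -2.939 -3.806
v 1.856 -2.251 -4.4
v 2.732 -1.794 -3.799
v 2.307 -1.38 -2.806
v 1.433 -3.14 -3.794
v 1.008 -2.726 -2.801
v -2.976 3.141 0.464
v -2.218 3.609 0.872
v -2.985 3.967 1.885
v -3.744 3.499 1.476
v -2.473 3.977 0.549
v -3.24 4.336 1.562
v -2.887 4.08 0.199
v -3.654 4.439 1.212
v -3.33 3.885 -0.067
v -4.097 4.243 0.945
v -3.66 3.453 -0.165
v -4.427 3.812 0.848
v -3.774 2.923 -0.063
v -4.541 3.281 0.95
v -3.634 2.461 0.206
v -4.401 2.82 1.219
v -3.285 2.215 0.557
v -4.052 2.574 1.57
v -2.839 2.264 0.878
v -3.606 2.622 1.891
v -2.436 2.59 1.068
v -3.203 2.949 2.081
v -2.205 3.092 1.066
v -2.972 3.45 2.078
f 1 12 6
f 1 6 2
f 1 2 8
f 1 8 11
f 1 11 12
f 2 6 10
f 6 12 5
f 12 11 3
f 11 8 7
f 8 2 9
f 4 10 5
f 4 5 3
f 4 3 7
f 4 7 9
f 4 9 10
f 5 10 6
f 3 5 12
f 7 3 11
f 9 7 8
f 10 9 2
f 14 13 17
f 14 17 15
f 15 17 18
f 15 18 16
f 17 13 19
f 17 19 18
f 18 19 20
f 18 20 16
f 19 13 21
f 19 21 20
f 20 21 22
f 20 22 16
f 21 13 23
f 21 23 22
f 22 23 24
f 22 24 16
f 23 13 25
f 23 25 24
f 24 25 26
f 24 26 16
f 25 13 27
f 25 27 26
f 26 27 28
f 26 28 16
f 27 13 29
f 27 29 28
f 28 29 30
f 28 30 16
f 29 13 31
f 29 31 30
f 30 31 32
f 30 32 16
f 31 13 33
f 31 33 32
f 32 33 34
f 32 34 16
f 33 13 35
f 33 35 34
f 34 35 36
f 34 36 16
f 35 13 14
f 35 14 36
f 36 14 15
f 36 15 16



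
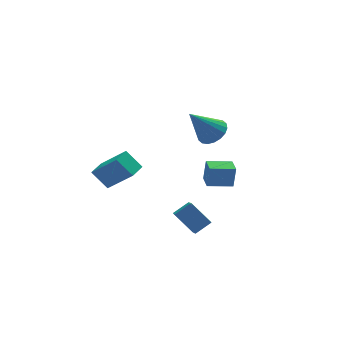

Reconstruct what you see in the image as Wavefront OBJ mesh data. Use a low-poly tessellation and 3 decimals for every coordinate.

v 0.867 0.856 2.379
v 1.438 0.794 2.813
v -0.167 0.724 3.721
v 1.389 1.11 2.806
v 1.236 1.376 2.714
v 1.01 1.539 2.556
v 0.755 1.567 2.363
v 0.523 1.454 2.173
v 0.36 1.223 2.024
v 0.296 0.919 1.945
v 0.346 0.602 1.952
v 0.499 0.336 2.044
v 0.725 0.173 2.202
v 0.979 0.145 2.395
v 1.211 0.258 2.585
v 1.375 0.49 2.734
v -0.157 0.22 -3.162
v -0.49 -1.196 -2.172
v -0.788 0.941 -2.343
v -1.121 -0.475 -1.353
v 0.561 0.355 -2.727
v 0.228 -1.061 -1.737
v -0.07 1.076 -1.908
v -0.403 -0.34 -0.918
v -3.135 2.565 -1.388
v -2.268 1.72 -0.223
v -3.691 3.058 -0.618
v -2.824 2.213 0.548
v -2.556 3.187 -1.368
v -1.689 2.342 -0.202
v -3.112 3.68 -0.597
v -2.245 2.835 0.568
v 1.193 2.522 -2.112
v 1.332 2.595 -1.094
v 1.298 3.342 -2.184
v 1.436 3.415 -1.166
v 2.324 2.365 -2.254
v 2.462 2.438 -1.236
v 2.428 3.185 -2.326
v 2.567 3.258 -1.308
f 2 1 4
f 2 4 3
f 4 1 5
f 4 5 3
f 5 1 6
f 5 6 3
f 6 1 7
f 6 7 3
f 7 1 8
f 7 8 3
f 8 1 9
f 8 9 3
f 9 1 10
f 9 10 3
f 10 1 11
f 10 11 3
f 11 1 12
f 11 12 3
f 12 1 13
f 12 13 3
f 13 1 14
f 13 14 3
f 14 1 15
f 14 15 3
f 15 1 16
f 15 16 3
f 16 1 2
f 16 2 3
f 18 20 17
f 21 18 17
f 17 20 19
f 19 21 17
f 18 24 20
f 22 18 21
f 22 24 18
f 20 24 19
f 23 21 19
f 19 24 23
f 23 22 21
f 24 22 23
f 26 28 25
f 29 26 25
f 25 28 27
f 27 29 25
f 26 32 28
f 30 26 29
f 30 32 26
f 28 32 27
f 31 29 27
f 27 32 31
f 31 30 29
f 32 30 31
f 34 36 33
f 37 34 33
f 33 36 35
f 35 37 33
f 34 40 36
f 38 34 37
f 38 40 34
f 36 40 35
f 39 37 35
f 35 40 39
f 39 38 37
f 40 38 39



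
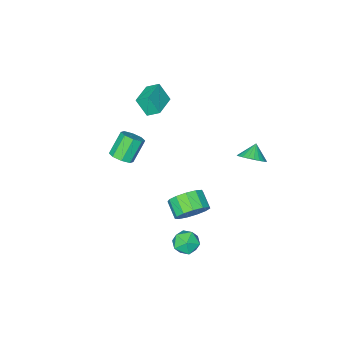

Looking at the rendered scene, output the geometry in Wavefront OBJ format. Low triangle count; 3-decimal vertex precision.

v 0.151 3.54 -3.093
v 0.612 4.322 -2.917
v 1.448 2.818 -3.283
v 1.909 3.6 -3.107
v 1.443 3.176 -2.43
v 0.641 3.623 -2.312
v 1.419 3.517 -3.888
v 0.617 3.964 -3.77
v 1.396 4.309 -3.408
v 1.411 4.098 -2.507
v 0.649 3.042 -3.693
v 0.664 2.831 -2.792
v -0.037 2.823 -1.561
v 0.909 2.378 -1.87
v 0.643 1.352 -1.207
v -0.303 1.797 -0.899
v 1.024 2.684 -1.35
v 0.757 1.658 -0.687
v 0.801 3.034 -0.897
v 0.535 2.009 -0.234
v 0.313 3.317 -0.655
v 0.046 2.292 0.008
v -0.286 3.444 -0.701
v -0.553 2.418 -0.038
v -0.806 3.373 -1.02
v -1.073 2.347 -0.357
v -1.082 3.127 -1.511
v -1.349 2.102 -0.848
v -1.026 2.785 -2.018
v -1.293 1.759 -1.355
v -0.656 2.455 -2.38
v -0.922 1.429 -1.717
v -0.089 2.242 -2.482
v -0.355 1.216 -1.819
v 0.494 2.213 -2.292
v 0.228 1.187 -1.629
v 0.405 -3.454 -0.819
v 0.808 -2.88 -0.455
v -0.203 -3.033 0.903
v -0.605 -3.606 0.539
v 0.343 -2.667 -0.777
v -0.668 -2.82 0.581
v -0.086 -2.915 -1.124
v -1.097 -3.068 0.234
v -0.227 -3.479 -1.292
v -1.237 -3.632 0.066
v 0.003 -4.027 -1.183
v -1.008 -4.18 0.175
v 0.468 -4.24 -0.861
v -0.543 -4.393 0.497
v 0.897 -3.992 -0.514
v -0.114 -4.145 0.844
v 1.037 -3.428 -0.346
v 0.027 -3.581 1.012
v -2.683 -4.998 3.148
v -3.121 -4.302 3.662
v -3.008 -4.339 1.98
v -3.446 -3.643 2.494
v -1.254 -4.157 3.226
v -1.692 -3.461 3.74
v -1.579 -3.498 2.058
v -2.017 -2.802 2.572
v -3.408 3.959 2.439
v -2.778 3.369 2.657
v -4.012 3.601 3.221
v -2.686 3.641 2.852
v -2.705 3.962 2.984
v -2.83 4.282 3.034
v -3.043 4.553 2.993
v -3.312 4.733 2.867
v -3.596 4.795 2.677
v -3.851 4.731 2.45
v -4.038 4.548 2.222
v -4.13 4.276 2.027
v -4.112 3.955 1.894
v -3.986 3.635 1.845
v -3.773 3.364 1.886
v -3.504 3.184 2.011
v -3.22 3.122 2.202
v -2.965 3.187 2.429
f 1 12 6
f 1 6 2
f 1 2 8
f 1 8 11
f 1 11 12
f 2 6 10
f 6 12 5
f 12 11 3
f 11 8 7
f 8 2 9
f 4 10 5
f 4 5 3
f 4 3 7
f 4 7 9
f 4 9 10
f 5 10 6
f 3 5 12
f 7 3 11
f 9 7 8
f 10 9 2
f 14 13 17
f 14 17 15
f 15 17 18
f 15 18 16
f 17 13 19
f 17 19 18
f 18 19 20
f 18 20 16
f 19 13 21
f 19 21 20
f 20 21 22
f 20 22 16
f 21 13 23
f 21 23 22
f 22 23 24
f 22 24 16
f 23 13 25
f 23 25 24
f 24 25 26
f 24 26 16
f 25 13 27
f 25 27 26
f 26 27 28
f 26 28 16
f 27 13 29
f 27 29 28
f 28 29 30
f 28 30 16
f 29 13 31
f 29 31 30
f 30 31 32
f 30 32 16
f 31 13 33
f 31 33 32
f 32 33 34
f 32 34 16
f 33 13 35
f 33 35 34
f 34 35 36
f 34 36 16
f 35 13 14
f 35 14 36
f 36 14 15
f 36 15 16
f 38 37 41
f 38 41 39
f 39 41 42
f 39 42 40
f 41 37 43
f 41 43 42
f 42 43 44
f 42 44 40
f 43 37 45
f 43 45 44
f 44 45 46
f 44 46 40
f 45 37 47
f 45 47 46
f 46 47 48
f 46 48 40
f 47 37 49
f 47 49 48
f 48 49 50
f 48 50 40
f 49 37 51
f 49 51 50
f 50 51 52
f 50 52 40
f 51 37 53
f 51 53 52
f 52 53 54
f 52 54 40
f 53 37 38
f 53 38 54
f 54 38 39
f 54 39 40
f 56 58 55
f 59 56 55
f 55 58 57
f 57 59 55
f 56 62 58
f 60 56 59
f 60 62 56
f 58 62 57
f 61 59 57
f 57 62 61
f 61 60 59
f 62 60 61
f 64 63 66
f 64 66 65
f 66 63 67
f 66 67 65
f 67 63 68
f 67 68 65
f 68 63 69
f 68 69 65
f 69 63 70
f 69 70 65
f 70 63 71
f 70 71 65
f 71 63 72
f 71 72 65
f 72 63 73
f 72 73 65
f 73 63 74
f 73 74 65
f 74 63 75
f 74 75 65
f 75 63 76
f 75 76 65
f 76 63 77
f 76 77 65
f 77 63 78
f 77 78 65
f 78 63 79
f 78 79 65
f 79 63 80
f 79 80 65
f 80 63 64
f 80 64 65



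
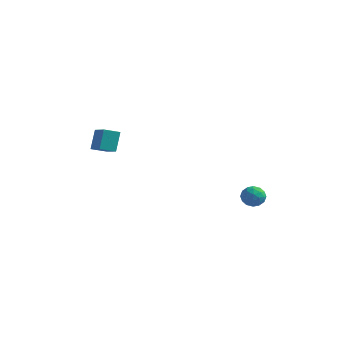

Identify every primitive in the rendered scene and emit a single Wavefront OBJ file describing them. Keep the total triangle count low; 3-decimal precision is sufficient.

v 2.276 1.798 -2.542
v 2.763 2.07 -2.205
v 2.777 0.87 -2.515
v 3.264 1.142 -2.178
v 2.679 1.064 -1.901
v 2.37 1.637 -1.917
v 3.17 1.303 -2.803
v 2.861 1.876 -2.819
v 3.316 1.764 -2.366
v 3.012 1.617 -1.808
v 2.528 1.323 -2.912
v 2.224 1.176 -2.354
v 2.476 2.016 -2.376
v 3.064 0.924 -2.344
v 2.72 0.878 -2.181
v 3.007 1.038 -1.983
v 2.244 1.761 -2.207
v 2.531 1.921 -2.009
v 2.481 1.33 -1.83
v 3.009 1.019 -2.711
v 3.296 1.179 -2.513
v 2.533 1.902 -2.737
v 2.82 2.062 -2.539
v 3.059 1.61 -2.89
v 3.087 1.996 -2.272
v 3.381 1.45 -2.256
v 3.326 1.544 -2.624
v 3.144 1.882 -2.633
v 2.908 1.909 -1.944
v 3.202 1.363 -1.929
v 2.859 1.317 -1.766
v 2.677 1.655 -1.775
v 3.233 1.729 -2.039
v 2.338 1.577 -2.791
v 2.632 1.031 -2.776
v 2.863 1.285 -2.945
v 2.681 1.623 -2.954
v 2.159 1.49 -2.464
v 2.453 0.944 -2.448
v 2.396 1.058 -2.087
v 2.214 1.396 -2.096
v 2.307 1.211 -2.681
v -4.474 -1.487 0.326
v -4.592 -0.888 1.347
v -3.928 -0.911 0.051
v -4.046 -0.312 1.073
v -3.554 -2.128 0.807
v -3.672 -1.529 1.829
v -3.008 -1.552 0.533
v -3.126 -0.953 1.554
f 1 38 17
f 38 12 41
f 17 41 6
f 38 41 17
f 1 17 13
f 17 6 18
f 13 18 2
f 17 18 13
f 1 13 22
f 13 2 23
f 22 23 8
f 13 23 22
f 1 22 34
f 22 8 37
f 34 37 11
f 22 37 34
f 1 34 38
f 34 11 42
f 38 42 12
f 34 42 38
f 2 18 29
f 18 6 32
f 29 32 10
f 18 32 29
f 6 41 19
f 41 12 40
f 19 40 5
f 41 40 19
f 12 42 39
f 42 11 35
f 39 35 3
f 42 35 39
f 11 37 36
f 37 8 24
f 36 24 7
f 37 24 36
f 8 23 28
f 23 2 25
f 28 25 9
f 23 25 28
f 4 30 16
f 30 10 31
f 16 31 5
f 30 31 16
f 4 16 14
f 16 5 15
f 14 15 3
f 16 15 14
f 4 14 21
f 14 3 20
f 21 20 7
f 14 20 21
f 4 21 26
f 21 7 27
f 26 27 9
f 21 27 26
f 4 26 30
f 26 9 33
f 30 33 10
f 26 33 30
f 5 31 19
f 31 10 32
f 19 32 6
f 31 32 19
f 3 15 39
f 15 5 40
f 39 40 12
f 15 40 39
f 7 20 36
f 20 3 35
f 36 35 11
f 20 35 36
f 9 27 28
f 27 7 24
f 28 24 8
f 27 24 28
f 10 33 29
f 33 9 25
f 29 25 2
f 33 25 29
f 44 46 43
f 47 44 43
f 43 46 45
f 45 47 43
f 44 50 46
f 48 44 47
f 48 50 44
f 46 50 45
f 49 47 45
f 45 50 49
f 49 48 47
f 50 48 49



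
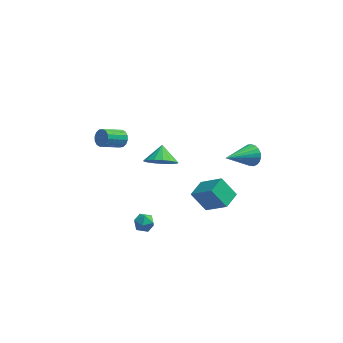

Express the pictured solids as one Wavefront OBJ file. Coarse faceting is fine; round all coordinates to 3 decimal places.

v -3.32 1.066 0.648
v -2.911 0.737 0.894
v -3.931 0.025 1.638
v -4.34 0.354 1.392
v -2.941 0.973 1.077
v -3.961 0.26 1.822
v -3.074 1.234 1.145
v -4.094 0.521 1.89
v -3.272 1.45 1.08
v -4.292 0.737 1.825
v -3.483 1.563 0.899
v -4.503 0.85 1.644
v -3.651 1.543 0.651
v -4.671 0.83 1.396
v -3.729 1.395 0.402
v -4.749 0.683 1.146
v -3.699 1.16 0.218
v -4.719 0.447 0.963
v -3.566 0.899 0.15
v -4.586 0.186 0.895
v -3.368 0.683 0.215
v -4.388 -0.03 0.96
v -3.157 0.57 0.396
v -4.177 -0.143 1.141
v -2.989 0.59 0.644
v -4.009 -0.123 1.389
v 3.984 2.859 -2.296
v 4.384 2.894 -1.674
v 2.556 1.561 -1.304
v 4.192 3.132 -1.64
v 3.963 3.322 -1.719
v 3.739 3.433 -1.898
v 3.557 3.444 -2.146
v 3.449 3.354 -2.42
v 3.433 3.178 -2.672
v 3.513 2.948 -2.859
v 3.674 2.701 -2.949
v 3.889 2.482 -2.926
v 4.121 2.329 -2.794
v 4.329 2.267 -2.575
v 4.477 2.307 -2.309
v 4.54 2.443 -2.04
v 4.507 2.65 -1.815
v 1.748 -4.124 -0.083
v 0.905 -3.79 0.957
v 2.234 -3.129 -0.009
v 1.391 -2.794 1.031
v 2.889 -4.766 1.049
v 2.046 -4.431 2.089
v 3.375 -3.77 1.123
v 2.532 -3.436 2.163
v -0.816 -2.34 2.249
v -0.293 -1.87 1.595
v -0.804 -1.46 2.891
v -0.727 -1.777 1.476
v -1.182 -1.813 1.534
v -1.552 -1.97 1.756
v -1.754 -2.212 2.091
v -1.741 -2.483 2.461
v -1.517 -2.721 2.784
v -1.131 -2.872 2.983
v -0.674 -2.901 3.014
v -0.249 -2.802 2.87
v 0.046 -2.597 2.584
v 0.143 -2.333 2.221
v 0.021 -2.071 1.864
v -2.15 -3.791 -1.952
v -1.883 -3.495 -1.436
v -1.357 -4.485 -1.964
v -1.09 -4.189 -1.448
v -1.647 -4.521 -1.381
v -2.137 -4.092 -1.374
v -1.103 -3.888 -2.026
v -1.593 -3.459 -2.019
v -1.236 -3.555 -1.482
v -1.572 -3.945 -1.083
v -1.668 -4.035 -2.317
v -2.004 -4.425 -1.918
f 2 1 5
f 2 5 3
f 3 5 6
f 3 6 4
f 5 1 7
f 5 7 6
f 6 7 8
f 6 8 4
f 7 1 9
f 7 9 8
f 8 9 10
f 8 10 4
f 9 1 11
f 9 11 10
f 10 11 12
f 10 12 4
f 11 1 13
f 11 13 12
f 12 13 14
f 12 14 4
f 13 1 15
f 13 15 14
f 14 15 16
f 14 16 4
f 15 1 17
f 15 17 16
f 16 17 18
f 16 18 4
f 17 1 19
f 17 19 18
f 18 19 20
f 18 20 4
f 19 1 21
f 19 21 20
f 20 21 22
f 20 22 4
f 21 1 23
f 21 23 22
f 22 23 24
f 22 24 4
f 23 1 25
f 23 25 24
f 24 25 26
f 24 26 4
f 25 1 2
f 25 2 26
f 26 2 3
f 26 3 4
f 28 27 30
f 28 30 29
f 30 27 31
f 30 31 29
f 31 27 32
f 31 32 29
f 32 27 33
f 32 33 29
f 33 27 34
f 33 34 29
f 34 27 35
f 34 35 29
f 35 27 36
f 35 36 29
f 36 27 37
f 36 37 29
f 37 27 38
f 37 38 29
f 38 27 39
f 38 39 29
f 39 27 40
f 39 40 29
f 40 27 41
f 40 41 29
f 41 27 42
f 41 42 29
f 42 27 43
f 42 43 29
f 43 27 28
f 43 28 29
f 45 47 44
f 48 45 44
f 44 47 46
f 46 48 44
f 45 51 47
f 49 45 48
f 49 51 45
f 47 51 46
f 50 48 46
f 46 51 50
f 50 49 48
f 51 49 50
f 53 52 55
f 53 55 54
f 55 52 56
f 55 56 54
f 56 52 57
f 56 57 54
f 57 52 58
f 57 58 54
f 58 52 59
f 58 59 54
f 59 52 60
f 59 60 54
f 60 52 61
f 60 61 54
f 61 52 62
f 61 62 54
f 62 52 63
f 62 63 54
f 63 52 64
f 63 64 54
f 64 52 65
f 64 65 54
f 65 52 66
f 65 66 54
f 66 52 53
f 66 53 54
f 67 78 72
f 67 72 68
f 67 68 74
f 67 74 77
f 67 77 78
f 68 72 76
f 72 78 71
f 78 77 69
f 77 74 73
f 74 68 75
f 70 76 71
f 70 71 69
f 70 69 73
f 70 73 75
f 70 75 76
f 71 76 72
f 69 71 78
f 73 69 77
f 75 73 74
f 76 75 68



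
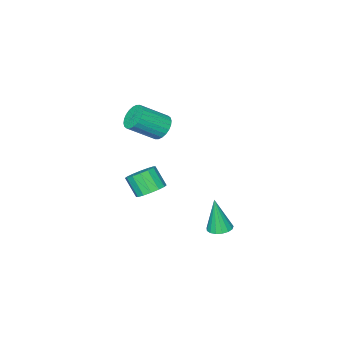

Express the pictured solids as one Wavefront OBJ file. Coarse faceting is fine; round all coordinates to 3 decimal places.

v 2.934 -0.73 -3.695
v 3.83 -0.781 -3.762
v 3.862 -1.642 -2.671
v 2.966 -1.59 -2.605
v 3.751 -0.421 -3.476
v 3.783 -1.282 -2.385
v 3.453 -0.145 -3.249
v 3.484 -1.006 -2.158
v 3.015 -0.025 -3.142
v 3.047 -0.886 -2.051
v 2.556 -0.094 -3.183
v 2.588 -0.955 -2.092
v 2.199 -0.333 -3.361
v 2.231 -1.194 -2.27
v 2.038 -0.678 -3.629
v 2.07 -1.539 -2.538
v 2.117 -1.038 -3.915
v 2.149 -1.899 -2.824
v 2.416 -1.314 -4.142
v 2.447 -2.175 -3.051
v 2.853 -1.434 -4.249
v 2.885 -2.295 -3.158
v 3.312 -1.365 -4.208
v 3.344 -2.226 -3.117
v 3.669 -1.126 -4.03
v 3.701 -1.987 -2.939
v 1.965 3.62 -4.744
v 2.593 3.972 -4.71
v 2.055 3.26 -2.656
v 2.358 4.218 -4.657
v 2.033 4.327 -4.624
v 1.692 4.275 -4.619
v 1.414 4.072 -4.642
v 1.262 3.767 -4.688
v 1.272 3.427 -4.747
v 1.44 3.132 -4.806
v 1.728 2.949 -4.85
v 2.071 2.92 -4.869
v 2.39 3.051 -4.86
v 2.611 3.313 -4.824
v 2.684 3.645 -4.77
v 0.056 -3.125 -1.09
v 0.523 -3.329 -1.795
v 1.952 -4.059 -0.635
v 1.484 -3.855 0.07
v 0.633 -3.014 -1.731
v 2.062 -3.744 -0.571
v 0.655 -2.716 -1.571
v 2.083 -3.446 -0.411
v 0.585 -2.48 -1.337
v 2.014 -3.21 -0.177
v 0.435 -2.342 -1.065
v 1.864 -3.073 0.095
v 0.227 -2.324 -0.797
v 1.656 -3.054 0.363
v -0.007 -2.427 -0.574
v 1.422 -3.157 0.586
v -0.231 -2.637 -0.429
v 1.198 -3.367 0.731
v -0.412 -2.921 -0.385
v 1.017 -3.651 0.775
v -0.522 -3.236 -0.449
v 0.907 -3.966 0.711
v -0.543 -3.534 -0.609
v 0.885 -4.264 0.551
v -0.474 -3.77 -0.843
v 0.955 -4.5 0.317
v -0.324 -3.907 -1.115
v 1.105 -4.638 0.045
v -0.116 -3.926 -1.383
v 1.313 -4.656 -0.223
v 0.118 -3.823 -1.606
v 1.547 -4.553 -0.446
v 0.342 -3.613 -1.751
v 1.771 -4.343 -0.591
f 2 1 5
f 2 5 3
f 3 5 6
f 3 6 4
f 5 1 7
f 5 7 6
f 6 7 8
f 6 8 4
f 7 1 9
f 7 9 8
f 8 9 10
f 8 10 4
f 9 1 11
f 9 11 10
f 10 11 12
f 10 12 4
f 11 1 13
f 11 13 12
f 12 13 14
f 12 14 4
f 13 1 15
f 13 15 14
f 14 15 16
f 14 16 4
f 15 1 17
f 15 17 16
f 16 17 18
f 16 18 4
f 17 1 19
f 17 19 18
f 18 19 20
f 18 20 4
f 19 1 21
f 19 21 20
f 20 21 22
f 20 22 4
f 21 1 23
f 21 23 22
f 22 23 24
f 22 24 4
f 23 1 25
f 23 25 24
f 24 25 26
f 24 26 4
f 25 1 2
f 25 2 26
f 26 2 3
f 26 3 4
f 28 27 30
f 28 30 29
f 30 27 31
f 30 31 29
f 31 27 32
f 31 32 29
f 32 27 33
f 32 33 29
f 33 27 34
f 33 34 29
f 34 27 35
f 34 35 29
f 35 27 36
f 35 36 29
f 36 27 37
f 36 37 29
f 37 27 38
f 37 38 29
f 38 27 39
f 38 39 29
f 39 27 40
f 39 40 29
f 40 27 41
f 40 41 29
f 41 27 28
f 41 28 29
f 43 42 46
f 43 46 44
f 44 46 47
f 44 47 45
f 46 42 48
f 46 48 47
f 47 48 49
f 47 49 45
f 48 42 50
f 48 50 49
f 49 50 51
f 49 51 45
f 50 42 52
f 50 52 51
f 51 52 53
f 51 53 45
f 52 42 54
f 52 54 53
f 53 54 55
f 53 55 45
f 54 42 56
f 54 56 55
f 55 56 57
f 55 57 45
f 56 42 58
f 56 58 57
f 57 58 59
f 57 59 45
f 58 42 60
f 58 60 59
f 59 60 61
f 59 61 45
f 60 42 62
f 60 62 61
f 61 62 63
f 61 63 45
f 62 42 64
f 62 64 63
f 63 64 65
f 63 65 45
f 64 42 66
f 64 66 65
f 65 66 67
f 65 67 45
f 66 42 68
f 66 68 67
f 67 68 69
f 67 69 45
f 68 42 70
f 68 70 69
f 69 70 71
f 69 71 45
f 70 42 72
f 70 72 71
f 71 72 73
f 71 73 45
f 72 42 74
f 72 74 73
f 73 74 75
f 73 75 45
f 74 42 43
f 74 43 75
f 75 43 44
f 75 44 45



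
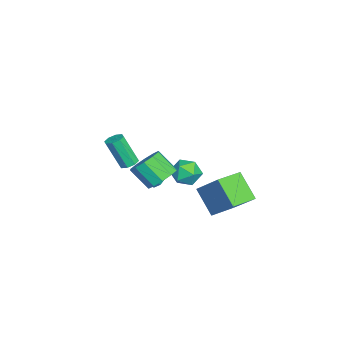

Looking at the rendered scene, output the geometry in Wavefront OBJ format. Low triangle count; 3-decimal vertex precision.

v 3.628 -0.204 0.259
v 4.127 0.303 0.947
v 3.692 -0.708 2.009
v 3.192 -1.216 1.321
v 3.558 0.525 0.924
v 3.122 -0.486 1.987
v 3.015 0.469 0.648
v 2.579 -0.543 1.71
v 2.706 0.155 0.223
v 2.27 -0.856 1.285
v 2.749 -0.296 -0.188
v 2.314 -1.307 0.874
v 3.128 -0.712 -0.429
v 2.693 -1.723 0.633
v 3.698 -0.934 -0.407
v 3.262 -1.945 0.656
v 4.241 -0.877 -0.13
v 3.805 -1.889 0.932
v 4.55 -0.564 0.295
v 4.114 -1.575 1.357
v 4.506 -0.113 0.706
v 4.071 -1.124 1.768
v 0.686 2.495 -1.778
v 1.689 3.718 -0.249
v 1.669 3.397 -3.145
v 2.673 4.62 -1.616
v 1.847 1.4 -1.664
v 2.851 2.623 -0.135
v 2.831 2.302 -3.031
v 3.834 3.525 -1.502
v -3.804 -2.961 -3.715
v -3.195 -2.982 -3.676
v -3.348 -3.86 -1.785
v -3.956 -3.839 -1.825
v -3.372 -2.584 -3.505
v -3.525 -3.462 -1.615
v -3.801 -2.408 -3.458
v -3.954 -3.286 -1.568
v -4.232 -2.555 -3.561
v -4.385 -3.433 -1.671
v -4.412 -2.94 -3.755
v -4.565 -3.818 -1.864
v -4.235 -3.338 -3.925
v -4.388 -4.216 -2.035
v -3.806 -3.514 -3.972
v -3.959 -4.392 -2.082
v -3.375 -3.367 -3.869
v -3.528 -4.245 -1.979
v -2.612 -1.28 -3.537
v -1.878 -1.324 -4.328
v -2.088 -2.14 -3.003
v -1.661 -0.934 -3.914
v -1.746 -0.654 -3.38
v -2.106 -0.573 -2.896
v -2.627 -0.717 -2.616
v -3.143 -1.039 -2.628
v -3.49 -1.438 -2.928
v -3.559 -1.787 -3.422
v -3.327 -1.975 -3.952
v -2.869 -1.942 -4.351
v -2.328 -1.699 -4.491
v 1.42 1.277 0.2
v 2.258 1.292 -0.262
v 0.842 0.328 -0.878
v 1.68 0.343 -1.34
v 1.608 -0.095 -0.492
v 1.966 0.492 0.174
v 1.134 1.128 -1.314
v 1.492 1.715 -0.648
v 2.081 1.199 -1.198
v 2.374 0.444 -0.69
v 0.726 1.176 -0.45
v 1.019 0.421 0.058
f 2 1 5
f 2 5 3
f 3 5 6
f 3 6 4
f 5 1 7
f 5 7 6
f 6 7 8
f 6 8 4
f 7 1 9
f 7 9 8
f 8 9 10
f 8 10 4
f 9 1 11
f 9 11 10
f 10 11 12
f 10 12 4
f 11 1 13
f 11 13 12
f 12 13 14
f 12 14 4
f 13 1 15
f 13 15 14
f 14 15 16
f 14 16 4
f 15 1 17
f 15 17 16
f 16 17 18
f 16 18 4
f 17 1 19
f 17 19 18
f 18 19 20
f 18 20 4
f 19 1 21
f 19 21 20
f 20 21 22
f 20 22 4
f 21 1 2
f 21 2 22
f 22 2 3
f 22 3 4
f 24 26 23
f 27 24 23
f 23 26 25
f 25 27 23
f 24 30 26
f 28 24 27
f 28 30 24
f 26 30 25
f 29 27 25
f 25 30 29
f 29 28 27
f 30 28 29
f 32 31 35
f 32 35 33
f 33 35 36
f 33 36 34
f 35 31 37
f 35 37 36
f 36 37 38
f 36 38 34
f 37 31 39
f 37 39 38
f 38 39 40
f 38 40 34
f 39 31 41
f 39 41 40
f 40 41 42
f 40 42 34
f 41 31 43
f 41 43 42
f 42 43 44
f 42 44 34
f 43 31 45
f 43 45 44
f 44 45 46
f 44 46 34
f 45 31 47
f 45 47 46
f 46 47 48
f 46 48 34
f 47 31 32
f 47 32 48
f 48 32 33
f 48 33 34
f 50 49 52
f 50 52 51
f 52 49 53
f 52 53 51
f 53 49 54
f 53 54 51
f 54 49 55
f 54 55 51
f 55 49 56
f 55 56 51
f 56 49 57
f 56 57 51
f 57 49 58
f 57 58 51
f 58 49 59
f 58 59 51
f 59 49 60
f 59 60 51
f 60 49 61
f 60 61 51
f 61 49 50
f 61 50 51
f 62 73 67
f 62 67 63
f 62 63 69
f 62 69 72
f 62 72 73
f 63 67 71
f 67 73 66
f 73 72 64
f 72 69 68
f 69 63 70
f 65 71 66
f 65 66 64
f 65 64 68
f 65 68 70
f 65 70 71
f 66 71 67
f 64 66 73
f 68 64 72
f 70 68 69
f 71 70 63



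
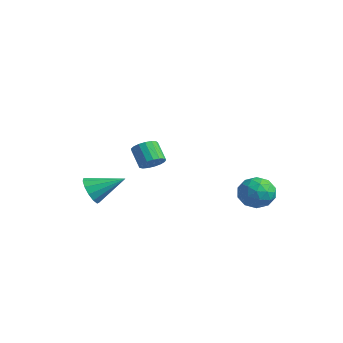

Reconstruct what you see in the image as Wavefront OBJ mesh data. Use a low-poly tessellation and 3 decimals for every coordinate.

v -3.621 -4.043 -3.533
v -3.187 -4.718 -2.92
v -2.519 -2.457 -2.567
v -2.849 -4.675 -3.376
v -2.756 -4.431 -3.882
v -2.938 -4.064 -4.277
v -3.337 -3.691 -4.436
v -3.826 -3.429 -4.308
v -4.25 -3.362 -3.934
v -4.474 -3.512 -3.433
v -4.427 -3.83 -2.964
v -4.125 -4.216 -2.675
v -3.662 -4.547 -2.659
v 4.054 2.808 -3.259
v 4.65 2.592 -2.304
v 2.79 1.548 -2.756
v 3.386 1.332 -1.801
v 2.852 2.338 -1.928
v 3.633 3.117 -2.239
v 3.807 1.023 -2.821
v 4.588 1.802 -3.132
v 4.497 1.489 -2.033
v 3.907 2.301 -1.481
v 3.533 1.839 -3.579
v 2.943 2.651 -3.027
v 4.463 2.811 -2.826
v 2.977 1.329 -2.234
v 2.663 1.921 -2.309
v 3.013 1.794 -1.748
v 3.865 3.119 -2.787
v 4.215 2.992 -2.226
v 3.159 2.843 -2.005
v 3.225 1.148 -2.834
v 3.575 1.021 -2.273
v 4.427 2.346 -3.312
v 4.777 2.219 -2.751
v 4.281 1.297 -3.055
v 4.723 2.035 -2.105
v 3.98 1.295 -1.81
v 4.228 1.113 -2.409
v 4.687 1.571 -2.592
v 4.376 2.513 -1.781
v 3.633 1.772 -1.485
v 3.319 2.364 -1.56
v 3.779 2.821 -1.742
v 4.286 1.864 -1.622
v 3.807 2.368 -3.575
v 3.064 1.627 -3.279
v 3.661 1.319 -3.318
v 4.121 1.776 -3.5
v 3.46 2.845 -3.25
v 2.717 2.105 -2.955
v 2.753 2.569 -2.468
v 3.212 3.027 -2.651
v 3.154 2.276 -3.438
v 2.682 -4.035 0.724
v 3.016 -4.604 1.102
v 2.092 -4.513 2.055
v 1.758 -3.945 1.676
v 3.179 -4.305 1.231
v 2.255 -4.214 2.184
v 3.228 -3.945 1.244
v 2.304 -3.854 2.197
v 3.152 -3.606 1.138
v 2.228 -3.515 2.091
v 2.968 -3.365 0.937
v 2.044 -3.274 1.89
v 2.719 -3.277 0.687
v 1.795 -3.186 1.64
v 2.461 -3.364 0.445
v 1.537 -3.273 1.398
v 2.254 -3.604 0.267
v 1.33 -3.513 1.22
v 2.145 -3.943 0.194
v 1.221 -3.852 1.147
v 2.159 -4.304 0.242
v 1.235 -4.213 1.195
v 2.292 -4.602 0.4
v 1.369 -4.511 1.353
v 2.515 -4.771 0.633
v 1.592 -4.68 1.585
v 2.777 -4.772 0.886
v 1.853 -4.681 1.839
f 2 1 4
f 2 4 3
f 4 1 5
f 4 5 3
f 5 1 6
f 5 6 3
f 6 1 7
f 6 7 3
f 7 1 8
f 7 8 3
f 8 1 9
f 8 9 3
f 9 1 10
f 9 10 3
f 10 1 11
f 10 11 3
f 11 1 12
f 11 12 3
f 12 1 13
f 12 13 3
f 13 1 2
f 13 2 3
f 14 51 30
f 51 25 54
f 30 54 19
f 51 54 30
f 14 30 26
f 30 19 31
f 26 31 15
f 30 31 26
f 14 26 35
f 26 15 36
f 35 36 21
f 26 36 35
f 14 35 47
f 35 21 50
f 47 50 24
f 35 50 47
f 14 47 51
f 47 24 55
f 51 55 25
f 47 55 51
f 15 31 42
f 31 19 45
f 42 45 23
f 31 45 42
f 19 54 32
f 54 25 53
f 32 53 18
f 54 53 32
f 25 55 52
f 55 24 48
f 52 48 16
f 55 48 52
f 24 50 49
f 50 21 37
f 49 37 20
f 50 37 49
f 21 36 41
f 36 15 38
f 41 38 22
f 36 38 41
f 17 43 29
f 43 23 44
f 29 44 18
f 43 44 29
f 17 29 27
f 29 18 28
f 27 28 16
f 29 28 27
f 17 27 34
f 27 16 33
f 34 33 20
f 27 33 34
f 17 34 39
f 34 20 40
f 39 40 22
f 34 40 39
f 17 39 43
f 39 22 46
f 43 46 23
f 39 46 43
f 18 44 32
f 44 23 45
f 32 45 19
f 44 45 32
f 16 28 52
f 28 18 53
f 52 53 25
f 28 53 52
f 20 33 49
f 33 16 48
f 49 48 24
f 33 48 49
f 22 40 41
f 40 20 37
f 41 37 21
f 40 37 41
f 23 46 42
f 46 22 38
f 42 38 15
f 46 38 42
f 57 56 60
f 57 60 58
f 58 60 61
f 58 61 59
f 60 56 62
f 60 62 61
f 61 62 63
f 61 63 59
f 62 56 64
f 62 64 63
f 63 64 65
f 63 65 59
f 64 56 66
f 64 66 65
f 65 66 67
f 65 67 59
f 66 56 68
f 66 68 67
f 67 68 69
f 67 69 59
f 68 56 70
f 68 70 69
f 69 70 71
f 69 71 59
f 70 56 72
f 70 72 71
f 71 72 73
f 71 73 59
f 72 56 74
f 72 74 73
f 73 74 75
f 73 75 59
f 74 56 76
f 74 76 75
f 75 76 77
f 75 77 59
f 76 56 78
f 76 78 77
f 77 78 79
f 77 79 59
f 78 56 80
f 78 80 79
f 79 80 81
f 79 81 59
f 80 56 82
f 80 82 81
f 81 82 83
f 81 83 59
f 82 56 57
f 82 57 83
f 83 57 58
f 83 58 59



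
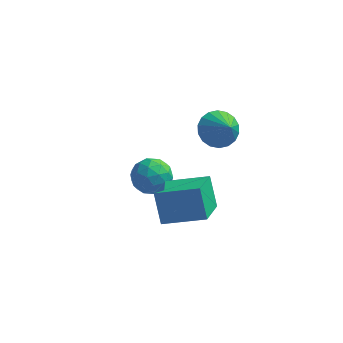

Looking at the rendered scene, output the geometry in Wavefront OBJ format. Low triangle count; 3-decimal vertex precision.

v 1.463 -3.826 -1.068
v 3.31 -3.528 -0.553
v 1.416 -1.932 -1.997
v 3.262 -1.634 -1.482
v 1.938 -4.466 -2.398
v 3.784 -4.168 -1.883
v 1.89 -2.572 -3.327
v 3.737 -2.274 -2.812
v 3.556 -1.481 1.584
v 4.352 -1.171 1.242
v 4.244 -2.239 2.496
v 4.266 -0.897 1.535
v 4.039 -0.74 1.837
v 3.716 -0.729 2.089
v 3.362 -0.867 2.241
v 3.047 -1.127 2.263
v 2.832 -1.457 2.151
v 2.761 -1.792 1.926
v 2.847 -2.065 1.634
v 3.074 -2.223 1.332
v 3.396 -2.234 1.08
v 3.75 -2.095 0.927
v 4.066 -1.836 0.905
v 4.281 -1.506 1.018
v -0.227 0.565 -3.324
v 0.756 0.625 -3.249
v -0.096 -0.945 -3.831
v 0.887 -0.885 -3.756
v 0.329 -0.884 -2.941
v 0.248 0.049 -2.627
v 0.412 -0.369 -4.453
v 0.331 0.564 -4.139
v 1.152 0.048 -3.946
v 1.1 -0.271 -3.012
v -0.44 -0.049 -4.068
v -0.492 -0.368 -3.134
v 0.253 0.728 -3.242
v 0.407 -1.048 -3.838
v 0.079 -1.048 -3.359
v 0.657 -1.012 -3.315
v -0.046 0.389 -2.876
v 0.532 0.425 -2.832
v 0.281 -0.463 -2.651
v 0.128 -0.745 -4.248
v 0.706 -0.709 -4.204
v 0.003 0.692 -3.765
v 0.581 0.728 -3.721
v 0.379 0.143 -4.429
v 1.064 0.424 -3.608
v 1.141 -0.464 -3.906
v 0.861 -0.161 -4.315
v 0.814 0.388 -4.131
v 1.033 0.237 -3.058
v 1.11 -0.651 -3.357
v 0.782 -0.651 -2.878
v 0.734 -0.102 -2.693
v 1.266 -0.103 -3.469
v -0.45 0.331 -3.723
v -0.373 -0.557 -4.022
v -0.074 -0.218 -4.387
v -0.122 0.331 -4.202
v -0.481 0.144 -3.174
v -0.404 -0.744 -3.472
v -0.154 -0.708 -2.949
v -0.201 -0.159 -2.765
v -0.606 -0.217 -3.611
f 2 4 1
f 5 2 1
f 1 4 3
f 3 5 1
f 2 8 4
f 6 2 5
f 6 8 2
f 4 8 3
f 7 5 3
f 3 8 7
f 7 6 5
f 8 6 7
f 10 9 12
f 10 12 11
f 12 9 13
f 12 13 11
f 13 9 14
f 13 14 11
f 14 9 15
f 14 15 11
f 15 9 16
f 15 16 11
f 16 9 17
f 16 17 11
f 17 9 18
f 17 18 11
f 18 9 19
f 18 19 11
f 19 9 20
f 19 20 11
f 20 9 21
f 20 21 11
f 21 9 22
f 21 22 11
f 22 9 23
f 22 23 11
f 23 9 24
f 23 24 11
f 24 9 10
f 24 10 11
f 25 62 41
f 62 36 65
f 41 65 30
f 62 65 41
f 25 41 37
f 41 30 42
f 37 42 26
f 41 42 37
f 25 37 46
f 37 26 47
f 46 47 32
f 37 47 46
f 25 46 58
f 46 32 61
f 58 61 35
f 46 61 58
f 25 58 62
f 58 35 66
f 62 66 36
f 58 66 62
f 26 42 53
f 42 30 56
f 53 56 34
f 42 56 53
f 30 65 43
f 65 36 64
f 43 64 29
f 65 64 43
f 36 66 63
f 66 35 59
f 63 59 27
f 66 59 63
f 35 61 60
f 61 32 48
f 60 48 31
f 61 48 60
f 32 47 52
f 47 26 49
f 52 49 33
f 47 49 52
f 28 54 40
f 54 34 55
f 40 55 29
f 54 55 40
f 28 40 38
f 40 29 39
f 38 39 27
f 40 39 38
f 28 38 45
f 38 27 44
f 45 44 31
f 38 44 45
f 28 45 50
f 45 31 51
f 50 51 33
f 45 51 50
f 28 50 54
f 50 33 57
f 54 57 34
f 50 57 54
f 29 55 43
f 55 34 56
f 43 56 30
f 55 56 43
f 27 39 63
f 39 29 64
f 63 64 36
f 39 64 63
f 31 44 60
f 44 27 59
f 60 59 35
f 44 59 60
f 33 51 52
f 51 31 48
f 52 48 32
f 51 48 52
f 34 57 53
f 57 33 49
f 53 49 26
f 57 49 53

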